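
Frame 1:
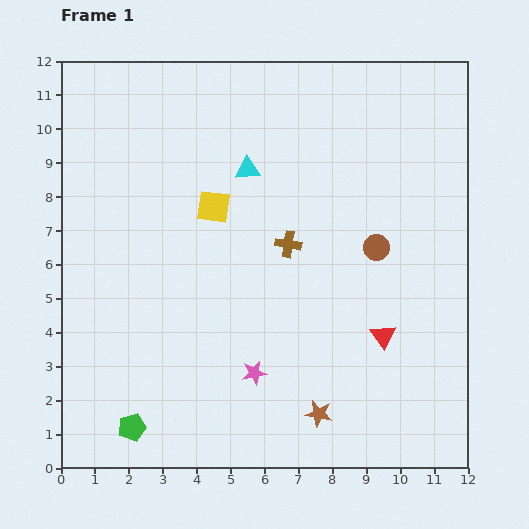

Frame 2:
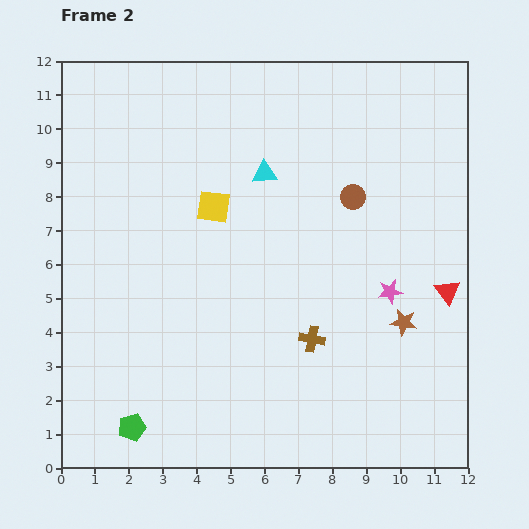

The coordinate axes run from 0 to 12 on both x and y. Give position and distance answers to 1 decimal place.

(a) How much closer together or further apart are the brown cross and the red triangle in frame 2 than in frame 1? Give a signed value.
+0.3

Distance in frame 1: 3.9. Distance in frame 2: 4.2.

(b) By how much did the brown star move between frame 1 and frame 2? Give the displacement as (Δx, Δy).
(2.5, 2.7)

The brown star was at (7.6, 1.6) in frame 1 and (10.1, 4.3) in frame 2.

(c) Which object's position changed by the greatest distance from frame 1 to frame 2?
the pink star

(moved 4.7; next 3.7)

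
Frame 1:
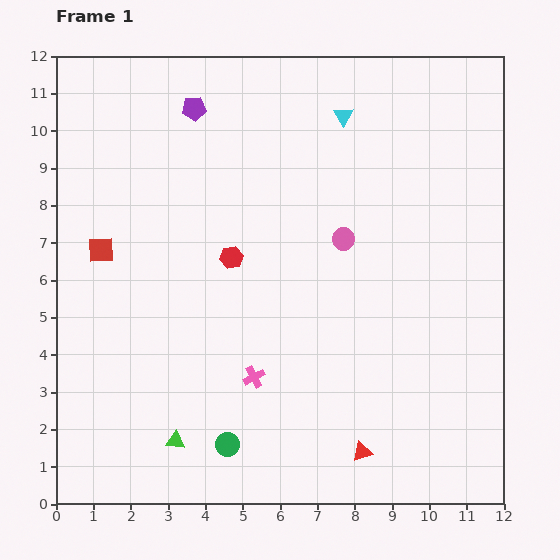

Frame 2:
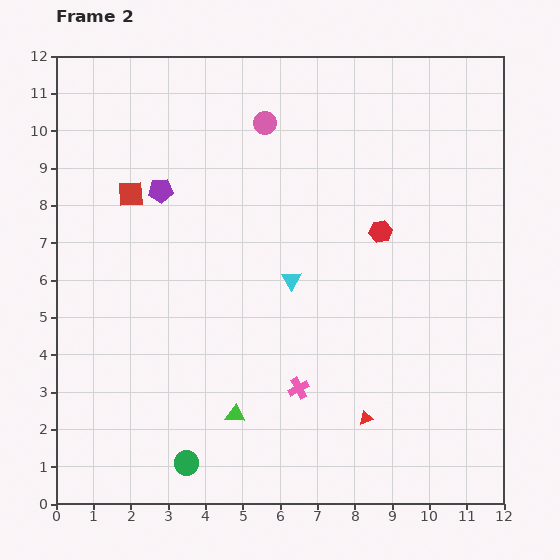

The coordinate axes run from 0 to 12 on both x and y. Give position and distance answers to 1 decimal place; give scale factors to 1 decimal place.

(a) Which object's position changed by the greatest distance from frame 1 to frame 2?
the cyan triangle

(moved 4.6; next 4.1)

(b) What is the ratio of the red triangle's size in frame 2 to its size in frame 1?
0.7×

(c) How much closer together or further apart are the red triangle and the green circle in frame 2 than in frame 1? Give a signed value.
+1.3

Distance in frame 1: 3.6. Distance in frame 2: 4.9.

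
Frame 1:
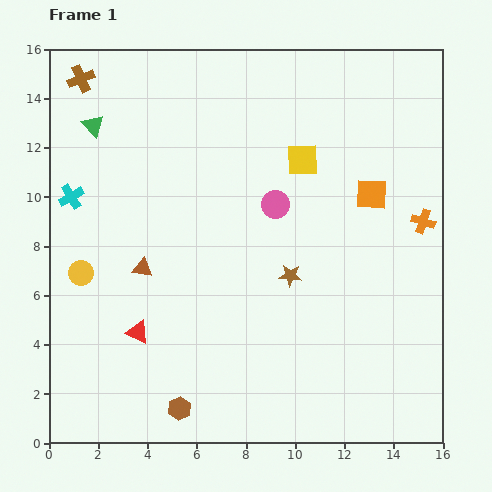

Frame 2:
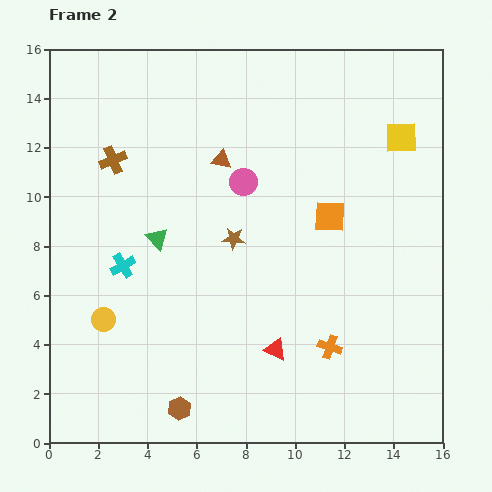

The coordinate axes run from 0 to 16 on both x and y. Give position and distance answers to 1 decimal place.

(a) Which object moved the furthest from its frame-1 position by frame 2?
the orange cross

(moved 6.4; next 5.6)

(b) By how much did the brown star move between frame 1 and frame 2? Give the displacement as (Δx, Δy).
(-2.3, 1.5)

The brown star was at (9.8, 6.8) in frame 1 and (7.5, 8.3) in frame 2.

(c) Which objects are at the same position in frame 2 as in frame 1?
the brown hexagon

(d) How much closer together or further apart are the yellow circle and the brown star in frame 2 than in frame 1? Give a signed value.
-2.3

Distance in frame 1: 8.5. Distance in frame 2: 6.2.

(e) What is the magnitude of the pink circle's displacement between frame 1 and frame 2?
1.6

The pink circle moved from (9.2, 9.7) to (7.9, 10.6), a distance of √(1.3² + 0.9²) ≈ 1.6.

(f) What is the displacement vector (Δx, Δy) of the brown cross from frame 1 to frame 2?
(1.3, -3.3)

The brown cross was at (1.3, 14.8) in frame 1 and (2.6, 11.5) in frame 2.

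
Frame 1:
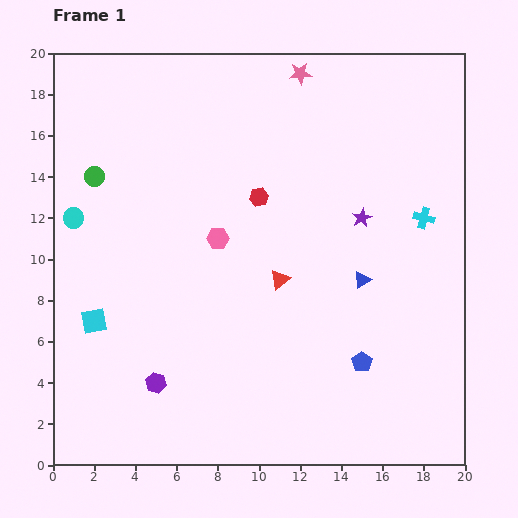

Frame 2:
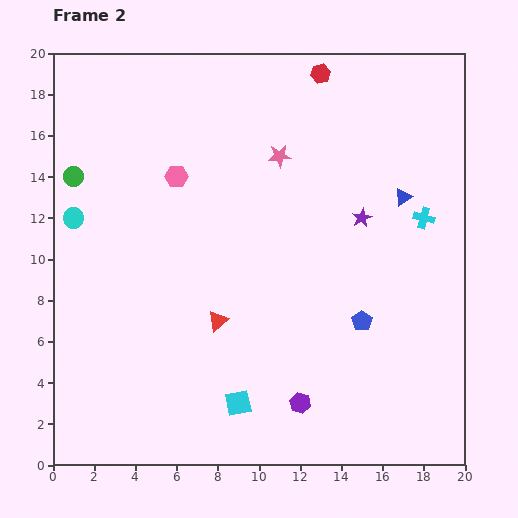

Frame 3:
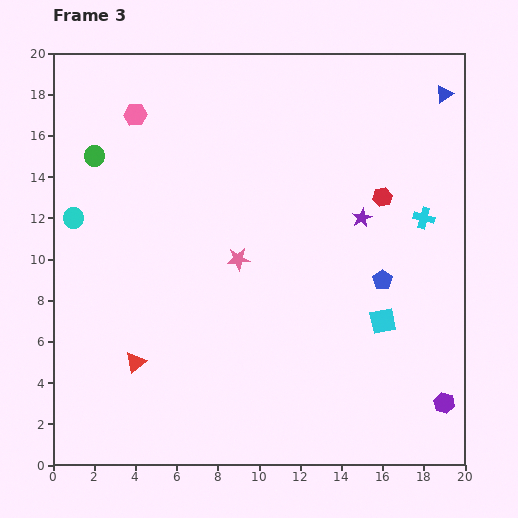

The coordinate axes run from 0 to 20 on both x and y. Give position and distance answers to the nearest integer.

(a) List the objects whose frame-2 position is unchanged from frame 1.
the cyan circle, the cyan cross, the purple star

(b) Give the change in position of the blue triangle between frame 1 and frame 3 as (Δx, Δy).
(4, 9)

The blue triangle was at (15, 9) in frame 1 and (19, 18) in frame 3.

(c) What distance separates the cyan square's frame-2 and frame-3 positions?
8

The cyan square moved from (9, 3) to (16, 7), a distance of √(7² + 4²) ≈ 8.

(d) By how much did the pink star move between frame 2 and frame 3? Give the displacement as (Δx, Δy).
(-2, -5)

The pink star was at (11, 15) in frame 2 and (9, 10) in frame 3.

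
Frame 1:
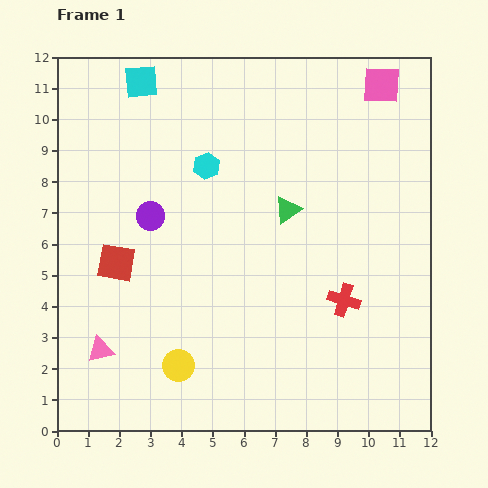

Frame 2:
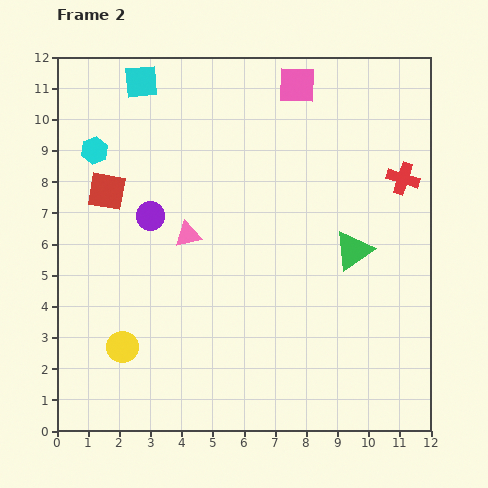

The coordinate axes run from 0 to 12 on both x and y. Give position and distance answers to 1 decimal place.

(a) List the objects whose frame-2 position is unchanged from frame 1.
the purple circle, the cyan square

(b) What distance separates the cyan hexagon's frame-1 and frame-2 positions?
3.6

The cyan hexagon moved from (4.8, 8.5) to (1.2, 9.0), a distance of √(3.6² + 0.5²) ≈ 3.6.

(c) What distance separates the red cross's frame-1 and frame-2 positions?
4.3

The red cross moved from (9.2, 4.2) to (11.1, 8.1), a distance of √(1.9² + 3.9²) ≈ 4.3.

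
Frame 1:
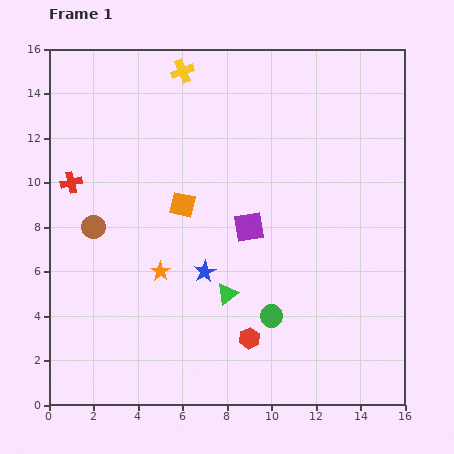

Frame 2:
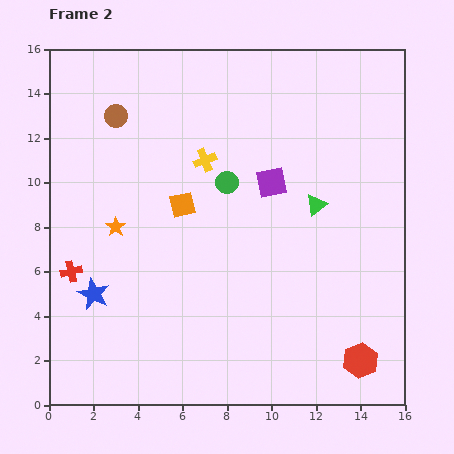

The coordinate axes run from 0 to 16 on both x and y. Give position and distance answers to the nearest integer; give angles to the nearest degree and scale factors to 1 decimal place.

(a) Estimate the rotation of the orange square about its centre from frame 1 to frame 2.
25° counter-clockwise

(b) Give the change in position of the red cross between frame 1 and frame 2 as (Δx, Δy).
(0, -4)

The red cross was at (1, 10) in frame 1 and (1, 6) in frame 2.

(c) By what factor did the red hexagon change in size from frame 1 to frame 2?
1.7×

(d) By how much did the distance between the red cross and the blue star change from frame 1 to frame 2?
-6

Distance in frame 1: 7. Distance in frame 2: 1.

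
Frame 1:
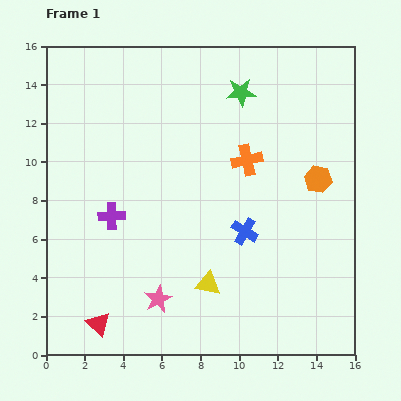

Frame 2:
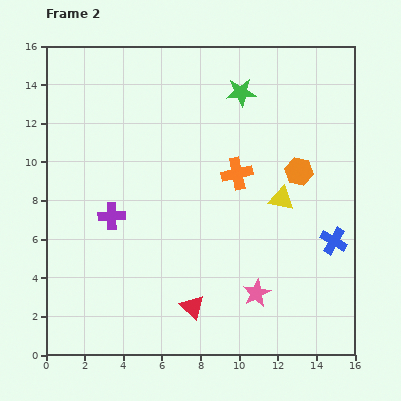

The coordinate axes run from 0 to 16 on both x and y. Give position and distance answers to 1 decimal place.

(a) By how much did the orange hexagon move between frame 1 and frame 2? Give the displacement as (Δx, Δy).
(-1.0, 0.4)

The orange hexagon was at (14.1, 9.1) in frame 1 and (13.1, 9.5) in frame 2.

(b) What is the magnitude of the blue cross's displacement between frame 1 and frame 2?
4.6

The blue cross moved from (10.3, 6.4) to (14.9, 5.9), a distance of √(4.6² + 0.5²) ≈ 4.6.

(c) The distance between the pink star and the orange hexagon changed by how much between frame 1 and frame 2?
-3.7

Distance in frame 1: 10.4. Distance in frame 2: 6.7.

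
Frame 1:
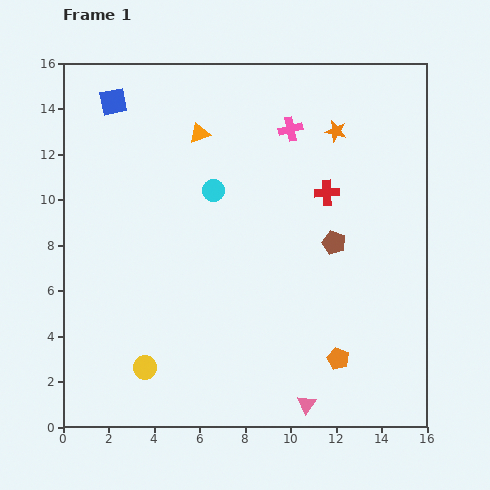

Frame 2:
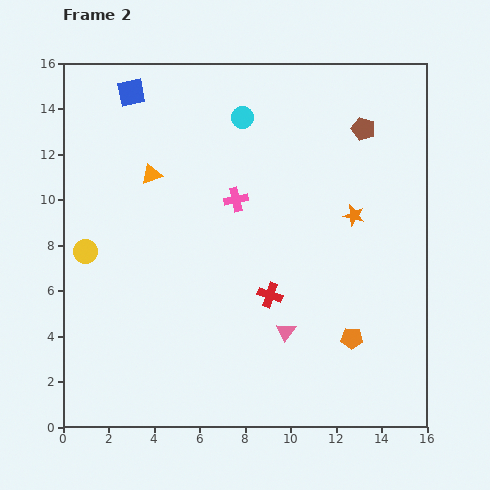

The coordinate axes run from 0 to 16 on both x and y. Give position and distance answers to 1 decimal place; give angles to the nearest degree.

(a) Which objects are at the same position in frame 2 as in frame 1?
none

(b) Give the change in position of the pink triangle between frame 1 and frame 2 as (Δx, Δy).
(-0.9, 3.2)

The pink triangle was at (10.7, 1.0) in frame 1 and (9.8, 4.2) in frame 2.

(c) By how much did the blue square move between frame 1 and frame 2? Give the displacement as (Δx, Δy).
(0.8, 0.4)

The blue square was at (2.2, 14.3) in frame 1 and (3.0, 14.7) in frame 2.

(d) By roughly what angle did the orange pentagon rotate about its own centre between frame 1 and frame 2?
20° counter-clockwise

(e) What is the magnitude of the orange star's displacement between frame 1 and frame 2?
3.8

The orange star moved from (12.0, 13.0) to (12.8, 9.3), a distance of √(0.8² + 3.7²) ≈ 3.8.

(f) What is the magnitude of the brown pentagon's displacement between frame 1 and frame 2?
5.2

The brown pentagon moved from (11.9, 8.1) to (13.2, 13.1), a distance of √(1.3² + 5.0²) ≈ 5.2.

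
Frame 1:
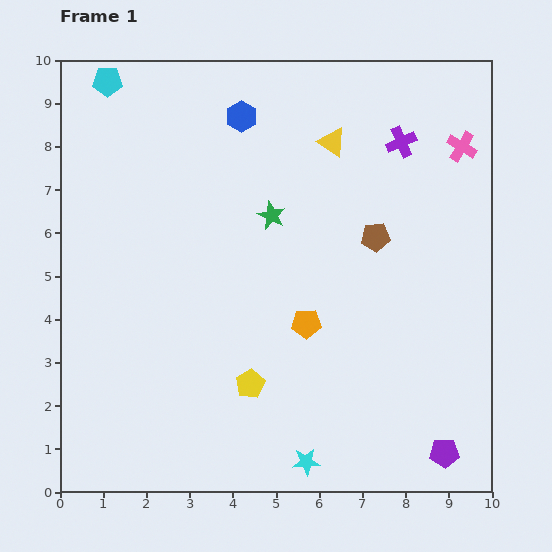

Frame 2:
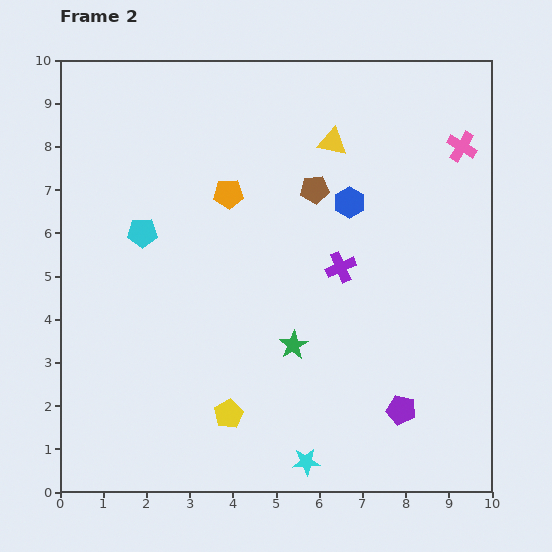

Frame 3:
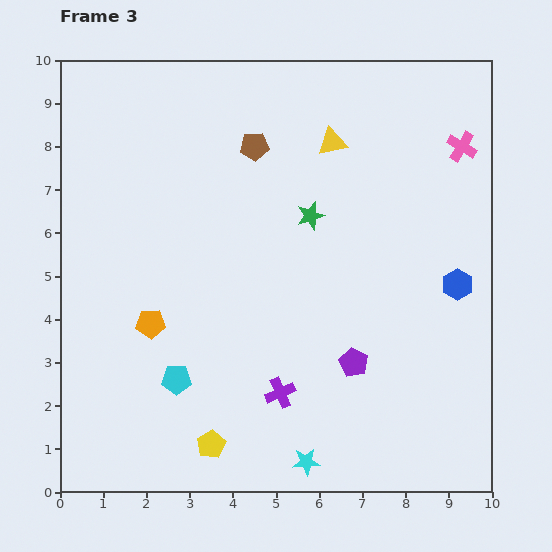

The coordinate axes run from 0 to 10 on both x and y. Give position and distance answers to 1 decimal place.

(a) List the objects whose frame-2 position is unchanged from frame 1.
the cyan star, the yellow triangle, the pink cross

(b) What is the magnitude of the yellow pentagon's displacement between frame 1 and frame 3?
1.7

The yellow pentagon moved from (4.4, 2.5) to (3.5, 1.1), a distance of √(0.9² + 1.4²) ≈ 1.7.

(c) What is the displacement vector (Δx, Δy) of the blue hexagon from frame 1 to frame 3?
(5.0, -3.9)

The blue hexagon was at (4.2, 8.7) in frame 1 and (9.2, 4.8) in frame 3.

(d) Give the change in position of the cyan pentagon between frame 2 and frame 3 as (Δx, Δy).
(0.8, -3.4)

The cyan pentagon was at (1.9, 6.0) in frame 2 and (2.7, 2.6) in frame 3.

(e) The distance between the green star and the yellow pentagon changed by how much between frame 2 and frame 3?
+3.6

Distance in frame 2: 2.2. Distance in frame 3: 5.8.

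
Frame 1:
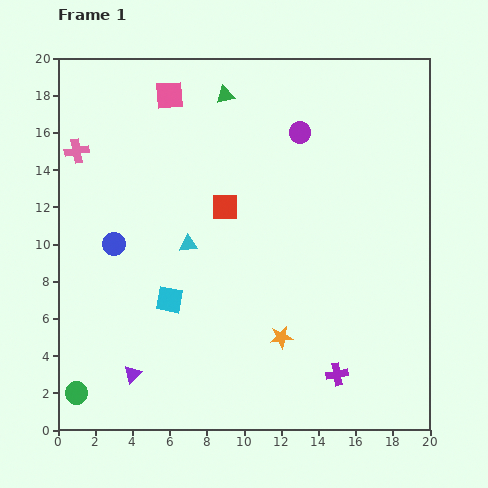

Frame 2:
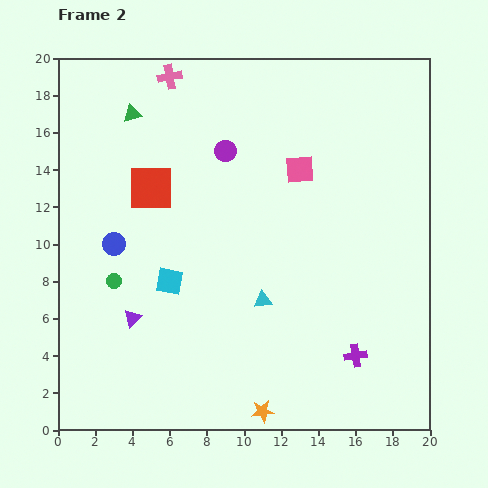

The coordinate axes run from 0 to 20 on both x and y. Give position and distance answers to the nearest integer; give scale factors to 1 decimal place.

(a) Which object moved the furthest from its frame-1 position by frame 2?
the pink square

(moved 8; next 6)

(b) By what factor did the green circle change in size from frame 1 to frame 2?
0.6×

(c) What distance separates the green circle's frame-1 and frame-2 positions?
6

The green circle moved from (1, 2) to (3, 8), a distance of √(2² + 6²) ≈ 6.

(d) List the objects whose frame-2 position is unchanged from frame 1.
the blue circle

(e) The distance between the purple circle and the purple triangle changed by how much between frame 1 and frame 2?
-6

Distance in frame 1: 16. Distance in frame 2: 10.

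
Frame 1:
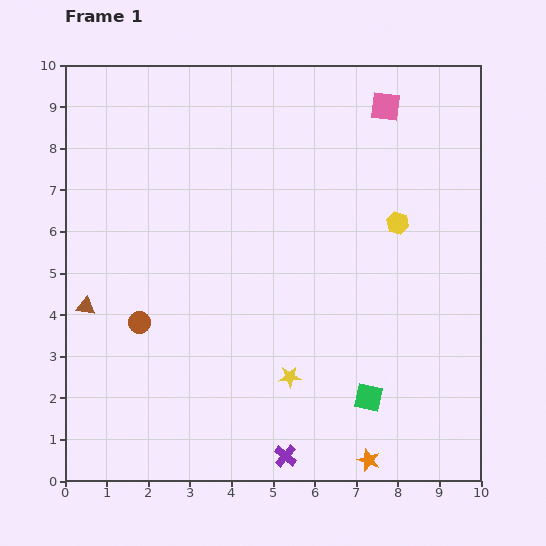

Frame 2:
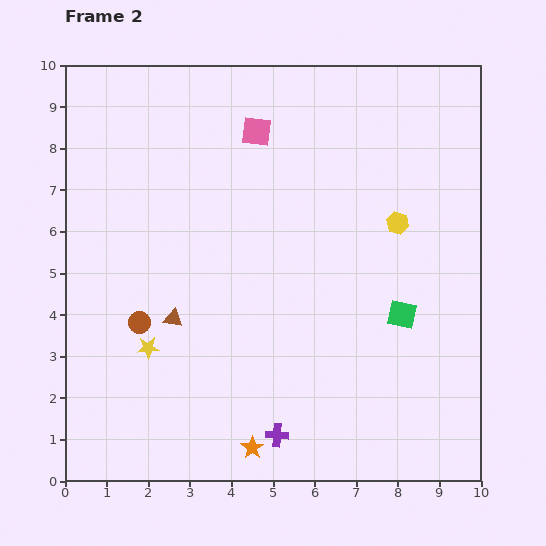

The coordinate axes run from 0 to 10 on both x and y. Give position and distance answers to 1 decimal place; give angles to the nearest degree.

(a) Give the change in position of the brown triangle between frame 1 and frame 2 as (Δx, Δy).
(2.1, -0.3)

The brown triangle was at (0.5, 4.2) in frame 1 and (2.6, 3.9) in frame 2.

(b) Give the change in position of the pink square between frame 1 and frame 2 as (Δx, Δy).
(-3.1, -0.6)

The pink square was at (7.7, 9.0) in frame 1 and (4.6, 8.4) in frame 2.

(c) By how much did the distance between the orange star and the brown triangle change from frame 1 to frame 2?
-4.1

Distance in frame 1: 7.7. Distance in frame 2: 3.6.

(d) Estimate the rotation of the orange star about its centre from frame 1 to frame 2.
18° clockwise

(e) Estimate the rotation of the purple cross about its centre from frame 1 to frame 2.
37° counter-clockwise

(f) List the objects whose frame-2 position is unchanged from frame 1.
the brown circle, the yellow hexagon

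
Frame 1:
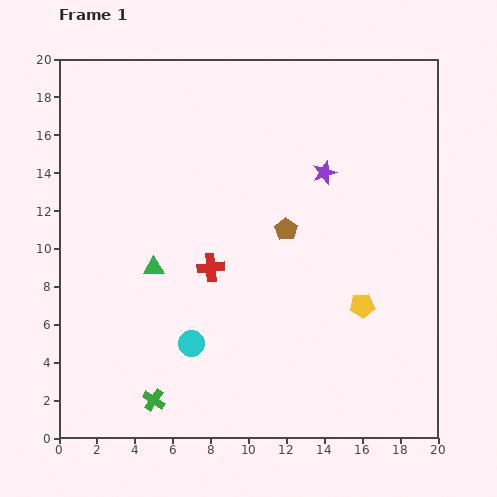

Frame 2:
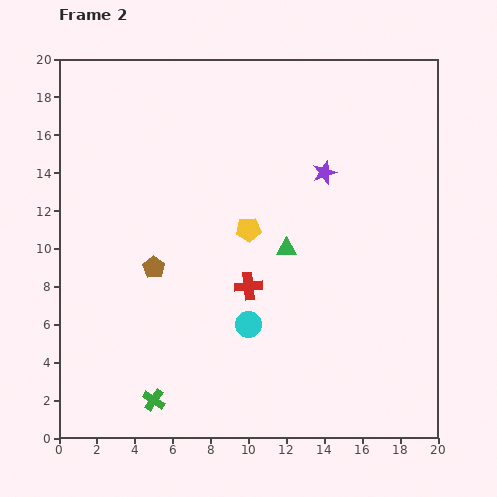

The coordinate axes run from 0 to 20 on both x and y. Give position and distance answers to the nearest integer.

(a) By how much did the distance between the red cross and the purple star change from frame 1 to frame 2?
-1

Distance in frame 1: 8. Distance in frame 2: 7.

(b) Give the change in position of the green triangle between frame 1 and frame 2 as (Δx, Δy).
(7, 1)

The green triangle was at (5, 9) in frame 1 and (12, 10) in frame 2.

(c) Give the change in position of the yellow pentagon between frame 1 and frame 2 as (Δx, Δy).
(-6, 4)

The yellow pentagon was at (16, 7) in frame 1 and (10, 11) in frame 2.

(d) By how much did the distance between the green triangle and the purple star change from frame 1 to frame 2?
-6

Distance in frame 1: 10. Distance in frame 2: 4.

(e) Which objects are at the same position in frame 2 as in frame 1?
the purple star, the green cross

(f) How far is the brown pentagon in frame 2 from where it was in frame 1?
7

The brown pentagon moved from (12, 11) to (5, 9), a distance of √(7² + 2²) ≈ 7.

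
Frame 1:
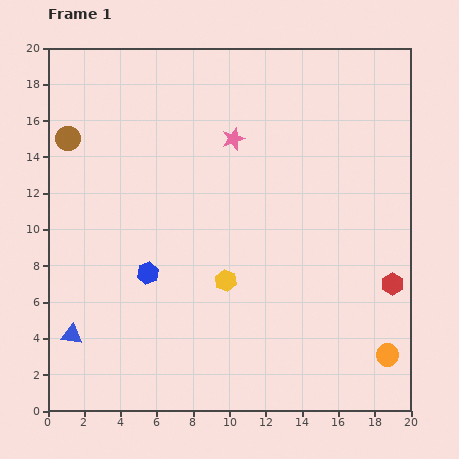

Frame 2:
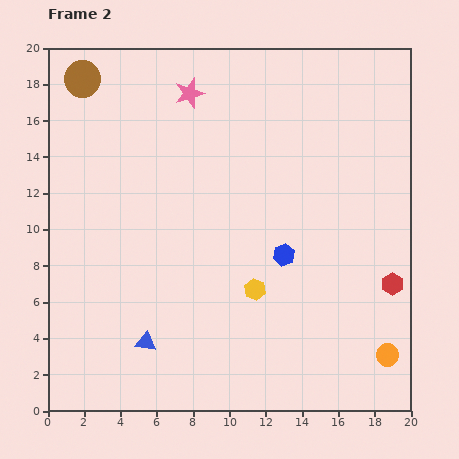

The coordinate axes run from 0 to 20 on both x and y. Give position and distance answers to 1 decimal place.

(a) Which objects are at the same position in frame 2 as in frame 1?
the orange circle, the red hexagon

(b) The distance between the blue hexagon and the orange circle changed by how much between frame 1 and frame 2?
-6.0

Distance in frame 1: 13.9. Distance in frame 2: 7.9.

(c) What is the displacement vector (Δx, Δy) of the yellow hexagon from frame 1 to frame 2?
(1.6, -0.5)

The yellow hexagon was at (9.8, 7.2) in frame 1 and (11.4, 6.7) in frame 2.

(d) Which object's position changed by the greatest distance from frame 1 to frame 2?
the blue hexagon

(moved 7.6; next 4.1)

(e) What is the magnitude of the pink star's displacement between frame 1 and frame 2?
3.5

The pink star moved from (10.2, 15.0) to (7.8, 17.5), a distance of √(2.4² + 2.5²) ≈ 3.5.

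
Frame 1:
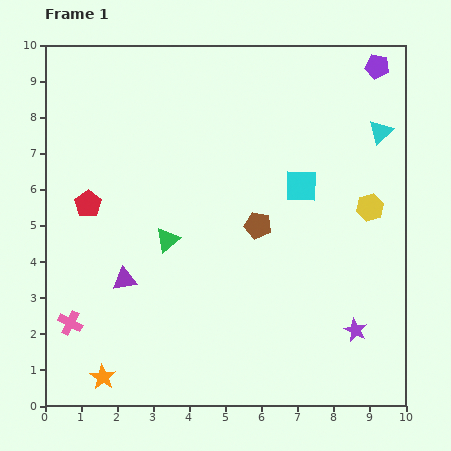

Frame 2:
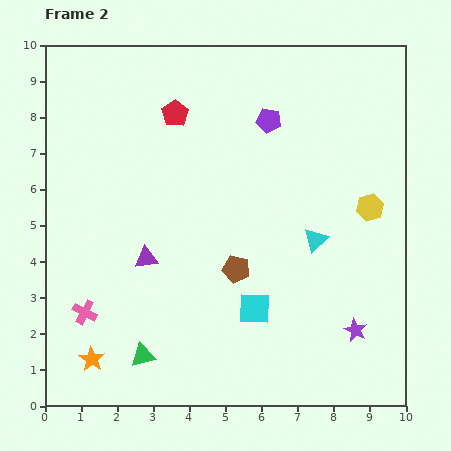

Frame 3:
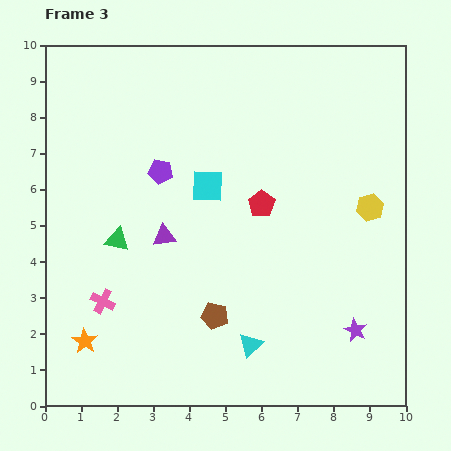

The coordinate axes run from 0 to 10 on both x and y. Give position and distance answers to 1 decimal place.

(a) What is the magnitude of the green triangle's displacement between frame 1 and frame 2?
3.3

The green triangle moved from (3.4, 4.6) to (2.7, 1.4), a distance of √(0.7² + 3.2²) ≈ 3.3.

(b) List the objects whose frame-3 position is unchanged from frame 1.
the purple star, the yellow hexagon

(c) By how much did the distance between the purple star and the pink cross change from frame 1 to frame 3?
-0.9

Distance in frame 1: 7.9. Distance in frame 3: 7.0.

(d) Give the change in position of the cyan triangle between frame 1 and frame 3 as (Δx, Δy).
(-3.6, -5.9)

The cyan triangle was at (9.3, 7.6) in frame 1 and (5.7, 1.7) in frame 3.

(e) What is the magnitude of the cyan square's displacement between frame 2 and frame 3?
3.6

The cyan square moved from (5.8, 2.7) to (4.5, 6.1), a distance of √(1.3² + 3.4²) ≈ 3.6.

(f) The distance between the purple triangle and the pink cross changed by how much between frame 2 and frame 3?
+0.2

Distance in frame 2: 2.3. Distance in frame 3: 2.5.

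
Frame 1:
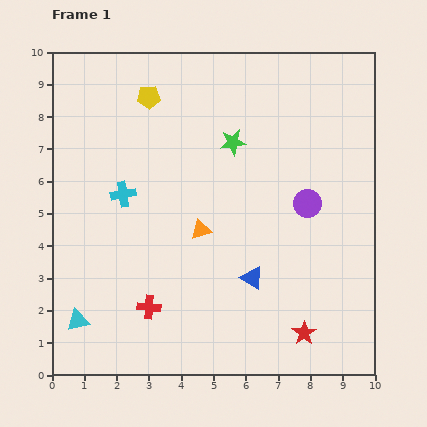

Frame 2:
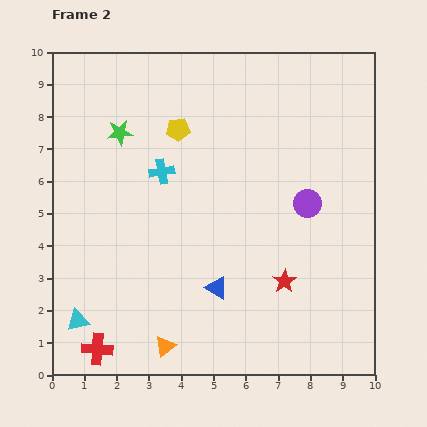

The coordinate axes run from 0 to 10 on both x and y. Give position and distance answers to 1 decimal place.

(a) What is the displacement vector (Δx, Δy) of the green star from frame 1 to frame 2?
(-3.5, 0.3)

The green star was at (5.6, 7.2) in frame 1 and (2.1, 7.5) in frame 2.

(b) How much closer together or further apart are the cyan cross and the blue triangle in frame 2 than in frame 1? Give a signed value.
-0.8

Distance in frame 1: 4.8. Distance in frame 2: 4.0.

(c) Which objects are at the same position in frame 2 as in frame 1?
the purple circle, the cyan triangle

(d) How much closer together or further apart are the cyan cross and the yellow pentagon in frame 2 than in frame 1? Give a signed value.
-1.7

Distance in frame 1: 3.1. Distance in frame 2: 1.4.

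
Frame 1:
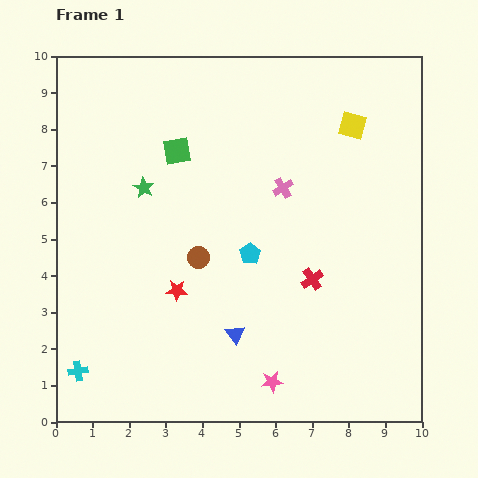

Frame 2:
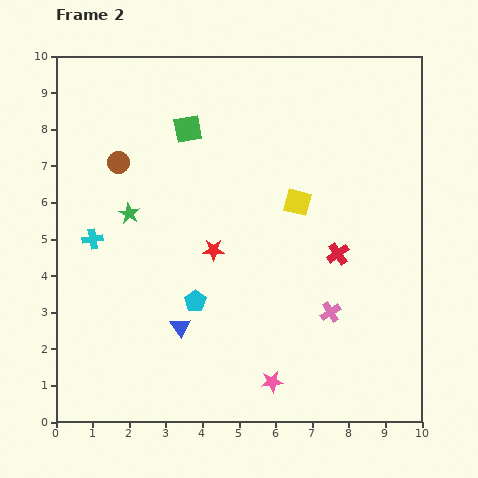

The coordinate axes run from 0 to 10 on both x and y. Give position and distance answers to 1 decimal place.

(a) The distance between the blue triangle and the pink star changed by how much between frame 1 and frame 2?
+1.3

Distance in frame 1: 1.6. Distance in frame 2: 2.9.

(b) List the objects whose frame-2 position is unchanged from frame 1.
the pink star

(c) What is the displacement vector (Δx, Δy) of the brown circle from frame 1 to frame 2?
(-2.2, 2.6)

The brown circle was at (3.9, 4.5) in frame 1 and (1.7, 7.1) in frame 2.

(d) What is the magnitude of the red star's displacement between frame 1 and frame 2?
1.5

The red star moved from (3.3, 3.6) to (4.3, 4.7), a distance of √(1.0² + 1.1²) ≈ 1.5.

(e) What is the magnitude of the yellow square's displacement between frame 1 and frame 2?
2.6

The yellow square moved from (8.1, 8.1) to (6.6, 6.0), a distance of √(1.5² + 2.1²) ≈ 2.6.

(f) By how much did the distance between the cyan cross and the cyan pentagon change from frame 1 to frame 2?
-2.4

Distance in frame 1: 5.7. Distance in frame 2: 3.3.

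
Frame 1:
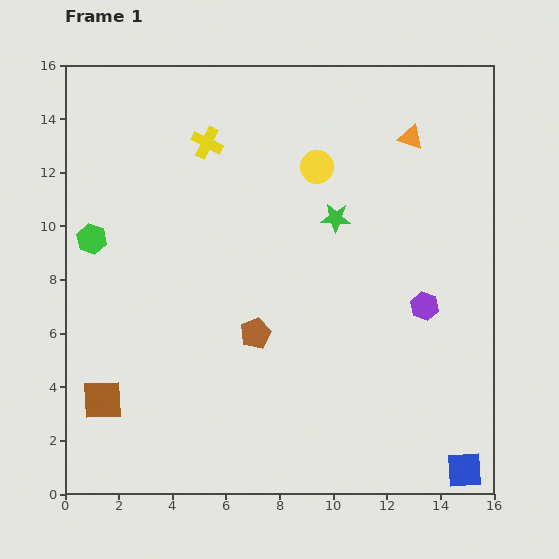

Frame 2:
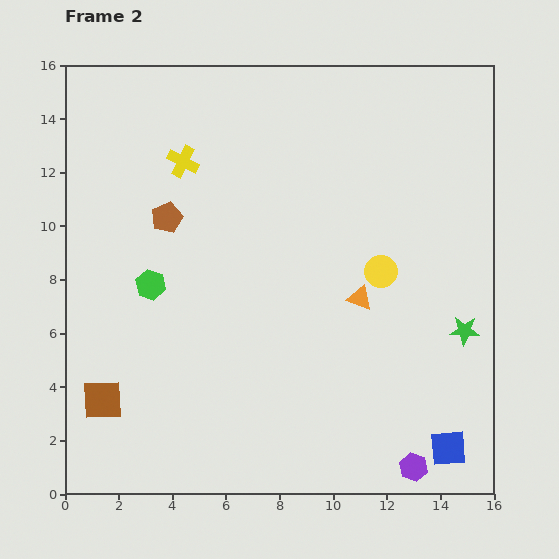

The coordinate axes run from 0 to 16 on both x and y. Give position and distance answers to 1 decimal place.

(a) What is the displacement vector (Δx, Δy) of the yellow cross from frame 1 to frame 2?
(-0.9, -0.7)

The yellow cross was at (5.3, 13.1) in frame 1 and (4.4, 12.4) in frame 2.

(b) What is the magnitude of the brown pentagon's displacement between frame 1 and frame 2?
5.4

The brown pentagon moved from (7.1, 6.0) to (3.8, 10.3), a distance of √(3.3² + 4.3²) ≈ 5.4.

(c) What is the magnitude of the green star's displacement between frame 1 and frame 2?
6.4

The green star moved from (10.1, 10.3) to (14.9, 6.1), a distance of √(4.8² + 4.2²) ≈ 6.4.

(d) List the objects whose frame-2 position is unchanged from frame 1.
the brown square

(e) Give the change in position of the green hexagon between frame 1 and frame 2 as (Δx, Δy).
(2.2, -1.7)

The green hexagon was at (1.0, 9.5) in frame 1 and (3.2, 7.8) in frame 2.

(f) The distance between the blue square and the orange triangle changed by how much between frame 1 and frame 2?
-6.1

Distance in frame 1: 12.6. Distance in frame 2: 6.5.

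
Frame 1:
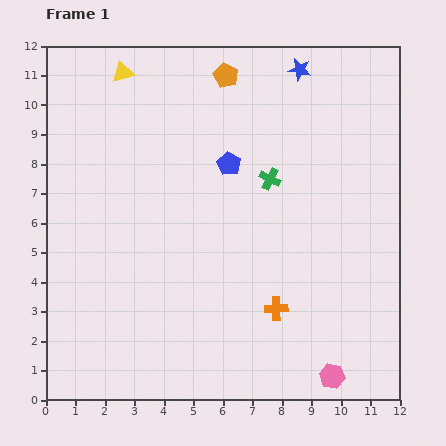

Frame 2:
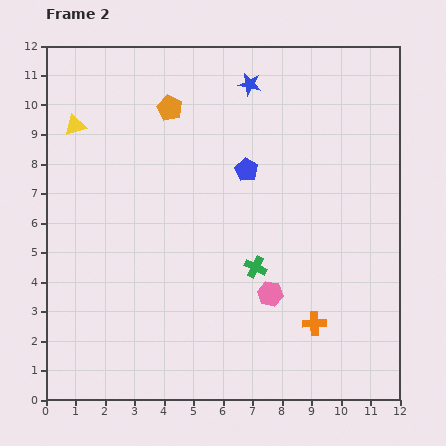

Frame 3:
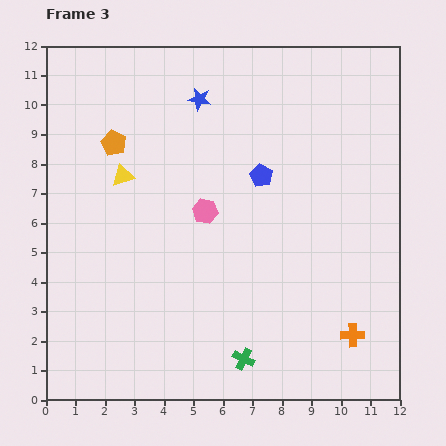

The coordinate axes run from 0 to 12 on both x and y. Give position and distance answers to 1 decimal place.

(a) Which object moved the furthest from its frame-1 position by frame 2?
the pink hexagon

(moved 3.5; next 3.0)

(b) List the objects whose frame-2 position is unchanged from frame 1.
none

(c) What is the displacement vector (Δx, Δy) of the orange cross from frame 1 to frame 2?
(1.3, -0.5)

The orange cross was at (7.8, 3.1) in frame 1 and (9.1, 2.6) in frame 2.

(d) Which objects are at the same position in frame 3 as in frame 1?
none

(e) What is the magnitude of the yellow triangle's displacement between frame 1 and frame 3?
3.5

The yellow triangle moved from (2.6, 11.1) to (2.6, 7.6), a distance of √(0.0² + 3.5²) ≈ 3.5.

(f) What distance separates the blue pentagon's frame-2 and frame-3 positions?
0.5

The blue pentagon moved from (6.8, 7.8) to (7.3, 7.6), a distance of √(0.5² + 0.2²) ≈ 0.5.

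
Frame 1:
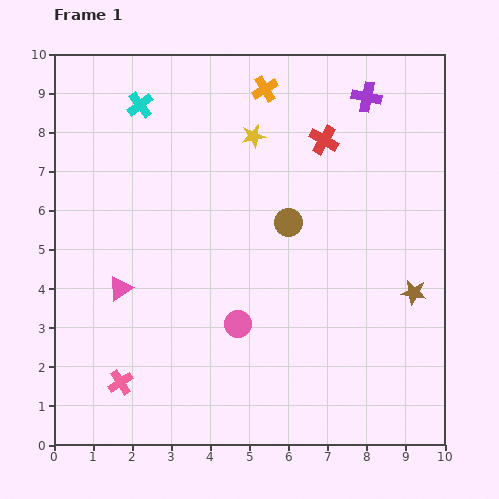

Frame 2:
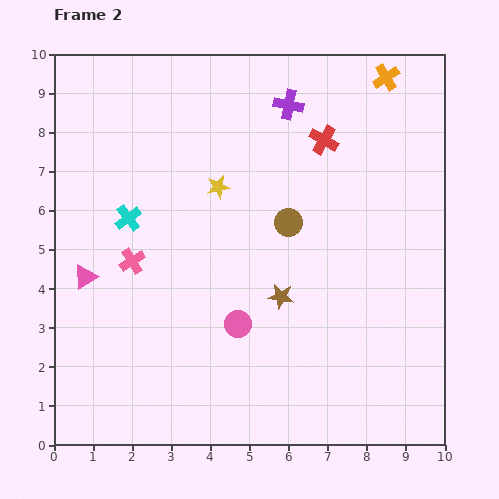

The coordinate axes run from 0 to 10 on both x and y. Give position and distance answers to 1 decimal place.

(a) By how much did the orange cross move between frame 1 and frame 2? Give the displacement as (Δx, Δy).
(3.1, 0.3)

The orange cross was at (5.4, 9.1) in frame 1 and (8.5, 9.4) in frame 2.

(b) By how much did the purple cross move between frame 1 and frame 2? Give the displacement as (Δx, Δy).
(-2.0, -0.2)

The purple cross was at (8.0, 8.9) in frame 1 and (6.0, 8.7) in frame 2.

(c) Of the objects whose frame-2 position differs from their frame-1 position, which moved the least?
the pink triangle

(moved 0.9)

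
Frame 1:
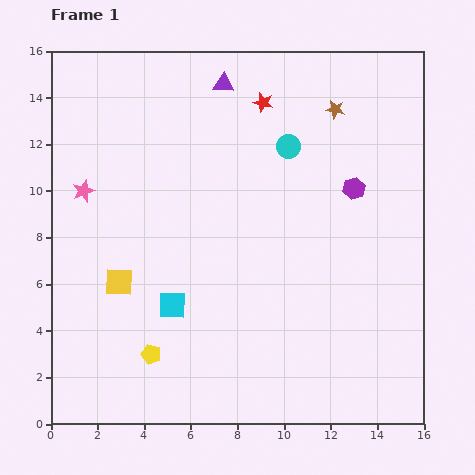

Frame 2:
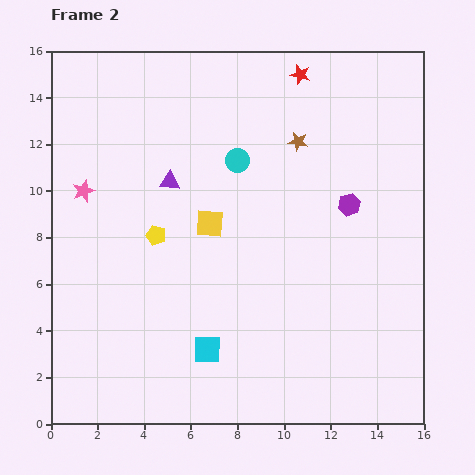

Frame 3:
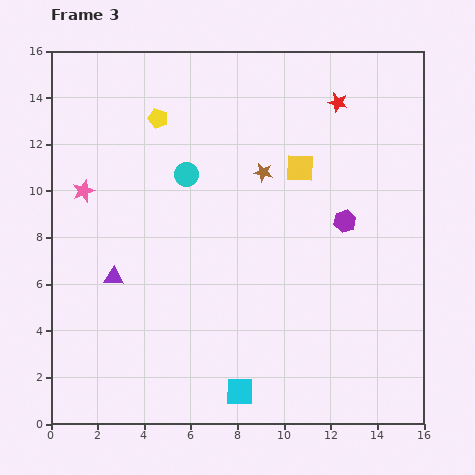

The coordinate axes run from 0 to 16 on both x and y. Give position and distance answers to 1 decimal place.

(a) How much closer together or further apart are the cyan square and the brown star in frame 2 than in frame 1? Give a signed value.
-1.2

Distance in frame 1: 10.9. Distance in frame 2: 9.7.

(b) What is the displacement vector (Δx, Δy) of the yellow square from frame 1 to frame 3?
(7.8, 4.9)

The yellow square was at (2.9, 6.1) in frame 1 and (10.7, 11.0) in frame 3.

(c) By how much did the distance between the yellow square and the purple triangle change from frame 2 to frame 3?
+6.8

Distance in frame 2: 2.5. Distance in frame 3: 9.3.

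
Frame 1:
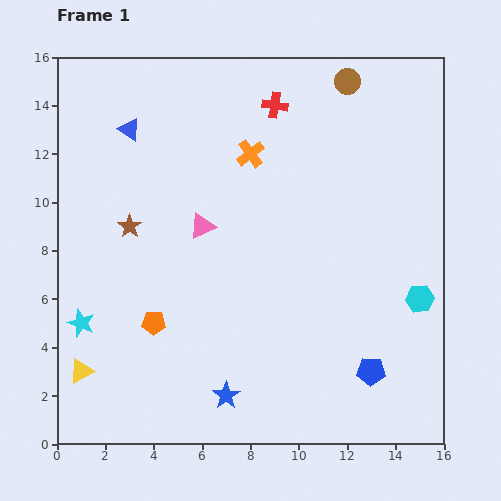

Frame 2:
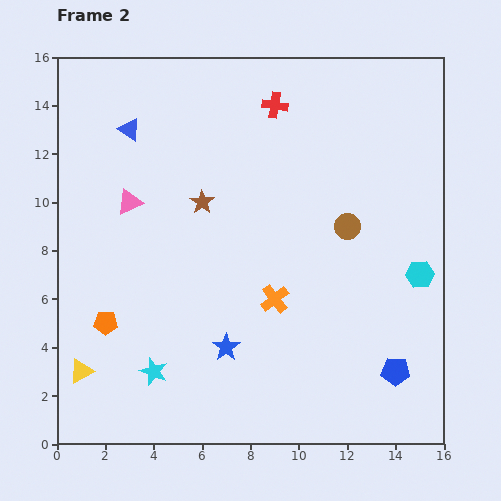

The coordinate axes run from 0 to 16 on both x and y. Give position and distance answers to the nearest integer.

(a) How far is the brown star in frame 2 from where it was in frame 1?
3

The brown star moved from (3, 9) to (6, 10), a distance of √(3² + 1²) ≈ 3.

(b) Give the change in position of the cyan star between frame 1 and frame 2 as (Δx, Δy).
(3, -2)

The cyan star was at (1, 5) in frame 1 and (4, 3) in frame 2.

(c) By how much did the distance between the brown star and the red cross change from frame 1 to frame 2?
-3

Distance in frame 1: 8. Distance in frame 2: 5.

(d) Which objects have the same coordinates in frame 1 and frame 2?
the blue triangle, the red cross, the yellow triangle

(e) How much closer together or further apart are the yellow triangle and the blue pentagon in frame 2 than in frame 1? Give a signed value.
+1

Distance in frame 1: 12. Distance in frame 2: 13.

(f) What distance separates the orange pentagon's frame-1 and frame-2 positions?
2

The orange pentagon moved from (4, 5) to (2, 5), a distance of √(2² + 0²) ≈ 2.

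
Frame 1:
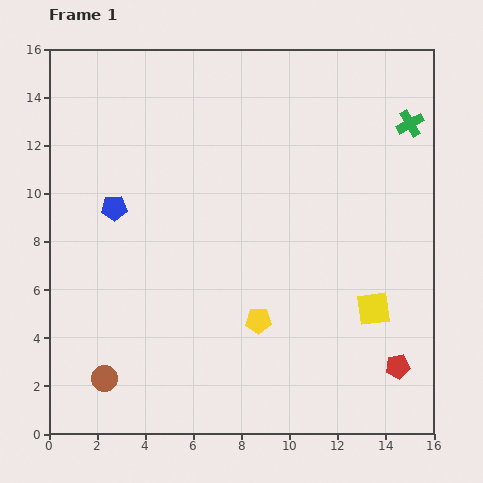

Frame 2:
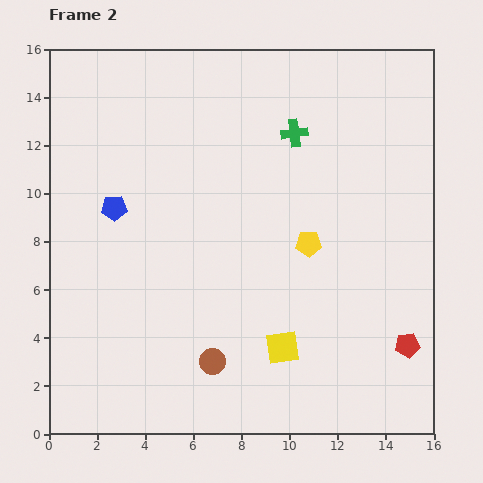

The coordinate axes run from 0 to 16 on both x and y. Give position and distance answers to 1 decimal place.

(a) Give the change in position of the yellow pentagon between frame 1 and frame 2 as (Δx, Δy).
(2.1, 3.2)

The yellow pentagon was at (8.7, 4.7) in frame 1 and (10.8, 7.9) in frame 2.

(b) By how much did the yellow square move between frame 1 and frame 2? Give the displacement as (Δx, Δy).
(-3.8, -1.6)

The yellow square was at (13.5, 5.2) in frame 1 and (9.7, 3.6) in frame 2.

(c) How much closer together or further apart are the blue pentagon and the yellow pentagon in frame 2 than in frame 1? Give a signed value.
+0.6

Distance in frame 1: 7.6. Distance in frame 2: 8.2.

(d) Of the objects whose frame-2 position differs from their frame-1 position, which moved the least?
the red pentagon

(moved 1.0)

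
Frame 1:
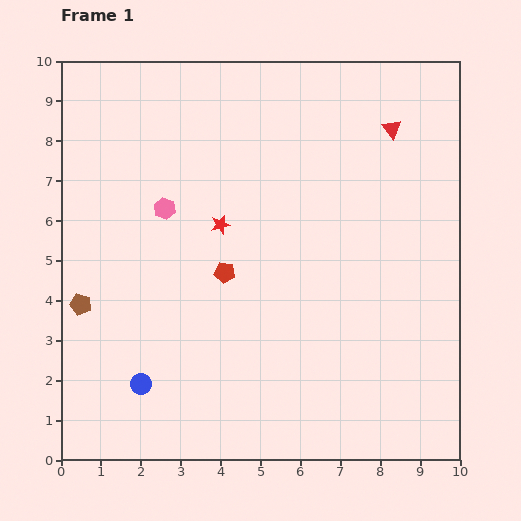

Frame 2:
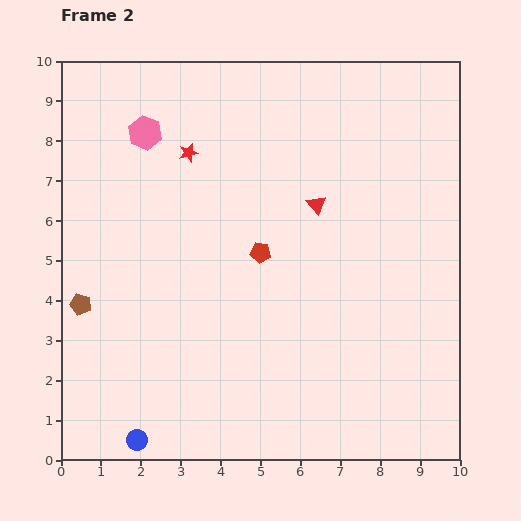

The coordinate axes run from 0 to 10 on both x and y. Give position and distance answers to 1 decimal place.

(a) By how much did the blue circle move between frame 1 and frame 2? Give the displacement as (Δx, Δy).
(-0.1, -1.4)

The blue circle was at (2.0, 1.9) in frame 1 and (1.9, 0.5) in frame 2.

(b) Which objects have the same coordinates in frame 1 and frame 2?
the brown pentagon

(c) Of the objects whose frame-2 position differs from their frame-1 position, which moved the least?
the red pentagon

(moved 1.0)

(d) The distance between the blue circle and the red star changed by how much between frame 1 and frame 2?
+2.8

Distance in frame 1: 4.5. Distance in frame 2: 7.3.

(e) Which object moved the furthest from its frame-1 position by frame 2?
the red triangle

(moved 2.7; next 2.0)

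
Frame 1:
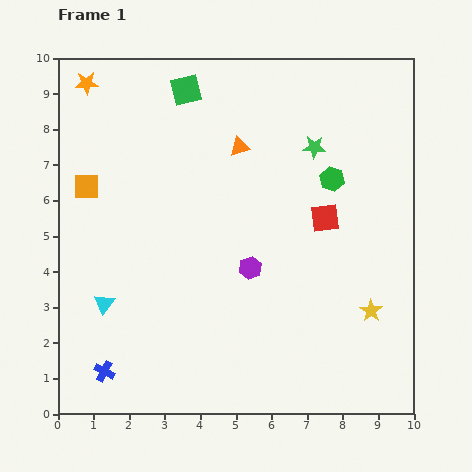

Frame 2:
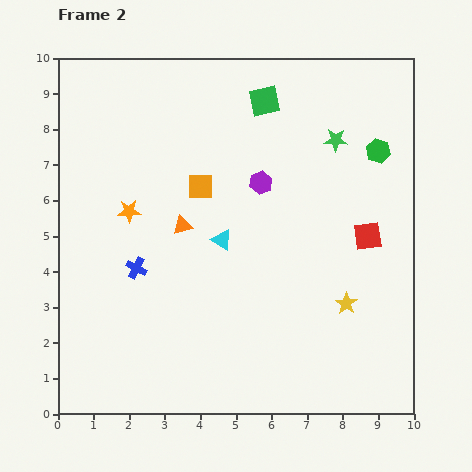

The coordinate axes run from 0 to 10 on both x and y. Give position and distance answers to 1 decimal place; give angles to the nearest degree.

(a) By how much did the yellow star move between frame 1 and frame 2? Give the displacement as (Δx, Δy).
(-0.7, 0.2)

The yellow star was at (8.8, 2.9) in frame 1 and (8.1, 3.1) in frame 2.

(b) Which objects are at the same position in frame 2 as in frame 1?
none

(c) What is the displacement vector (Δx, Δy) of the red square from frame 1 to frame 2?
(1.2, -0.5)

The red square was at (7.5, 5.5) in frame 1 and (8.7, 5.0) in frame 2.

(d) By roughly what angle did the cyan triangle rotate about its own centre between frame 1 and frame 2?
35° counter-clockwise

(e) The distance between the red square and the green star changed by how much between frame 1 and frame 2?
+0.8

Distance in frame 1: 2.0. Distance in frame 2: 2.8.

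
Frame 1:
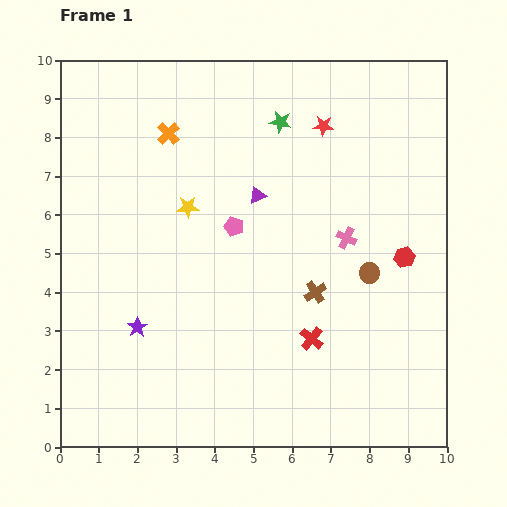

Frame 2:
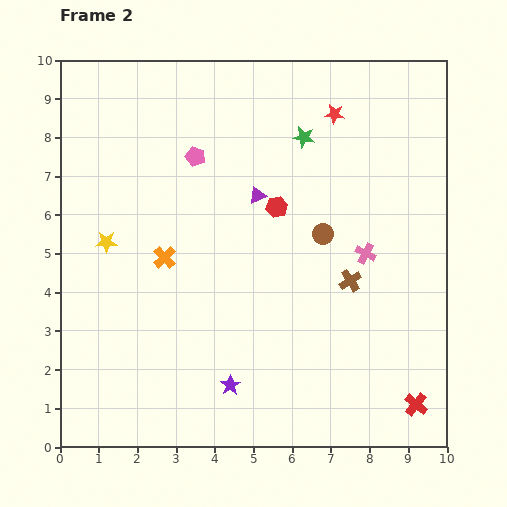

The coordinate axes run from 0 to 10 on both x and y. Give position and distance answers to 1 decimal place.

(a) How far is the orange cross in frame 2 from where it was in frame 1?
3.2

The orange cross moved from (2.8, 8.1) to (2.7, 4.9), a distance of √(0.1² + 3.2²) ≈ 3.2.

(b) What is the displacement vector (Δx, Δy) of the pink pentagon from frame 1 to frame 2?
(-1.0, 1.8)

The pink pentagon was at (4.5, 5.7) in frame 1 and (3.5, 7.5) in frame 2.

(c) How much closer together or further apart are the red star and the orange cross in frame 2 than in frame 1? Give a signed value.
+1.7

Distance in frame 1: 4.0. Distance in frame 2: 5.7.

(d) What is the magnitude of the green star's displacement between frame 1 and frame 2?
0.7

The green star moved from (5.7, 8.4) to (6.3, 8.0), a distance of √(0.6² + 0.4²) ≈ 0.7.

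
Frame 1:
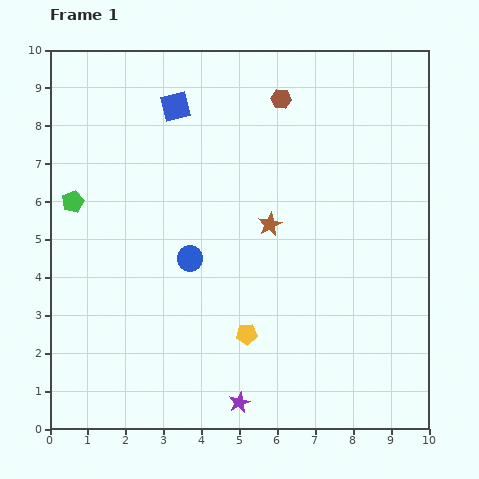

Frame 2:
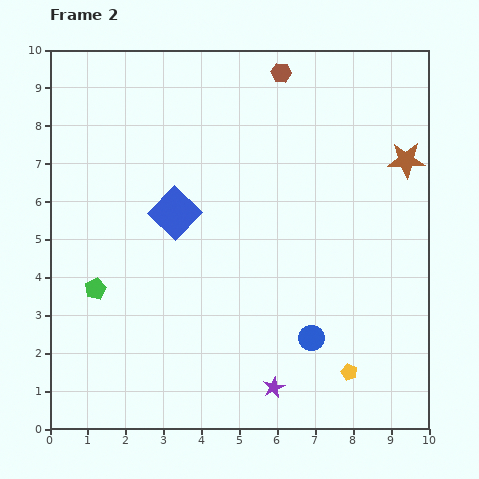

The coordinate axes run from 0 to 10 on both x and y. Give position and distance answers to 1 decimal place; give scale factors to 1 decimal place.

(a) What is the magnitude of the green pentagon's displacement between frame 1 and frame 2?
2.4

The green pentagon moved from (0.6, 6.0) to (1.2, 3.7), a distance of √(0.6² + 2.3²) ≈ 2.4.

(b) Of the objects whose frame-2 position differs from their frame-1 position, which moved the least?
the brown hexagon

(moved 0.7)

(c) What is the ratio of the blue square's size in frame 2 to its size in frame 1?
1.6×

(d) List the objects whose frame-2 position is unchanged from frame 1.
none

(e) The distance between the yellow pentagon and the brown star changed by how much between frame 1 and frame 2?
+2.8

Distance in frame 1: 3.0. Distance in frame 2: 5.8.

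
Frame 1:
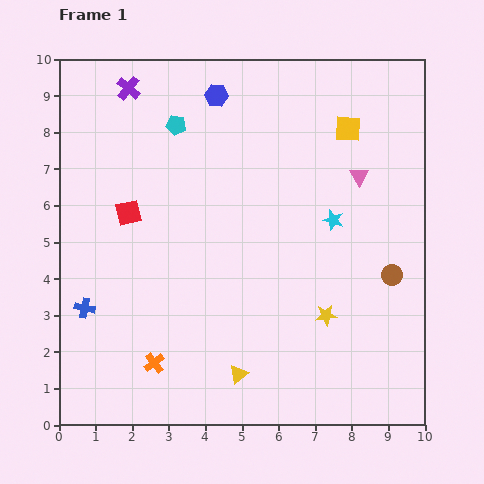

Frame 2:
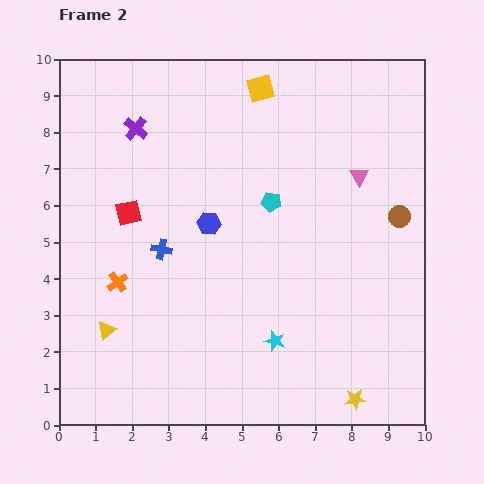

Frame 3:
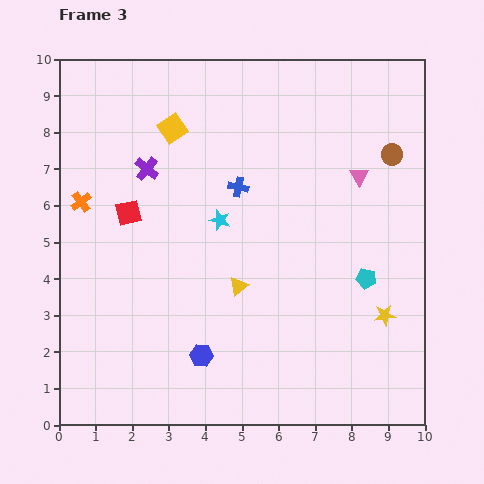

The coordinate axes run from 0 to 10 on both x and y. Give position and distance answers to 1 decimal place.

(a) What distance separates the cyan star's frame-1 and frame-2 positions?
3.7

The cyan star moved from (7.5, 5.6) to (5.9, 2.3), a distance of √(1.6² + 3.3²) ≈ 3.7.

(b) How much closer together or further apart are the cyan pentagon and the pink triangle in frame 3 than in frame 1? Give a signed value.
-2.4

Distance in frame 1: 5.2. Distance in frame 3: 2.8.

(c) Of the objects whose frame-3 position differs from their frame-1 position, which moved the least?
the yellow star

(moved 1.6)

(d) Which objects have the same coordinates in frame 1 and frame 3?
the pink triangle, the red square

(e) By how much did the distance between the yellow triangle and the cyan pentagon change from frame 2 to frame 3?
-2.2

Distance in frame 2: 5.7. Distance in frame 3: 3.5.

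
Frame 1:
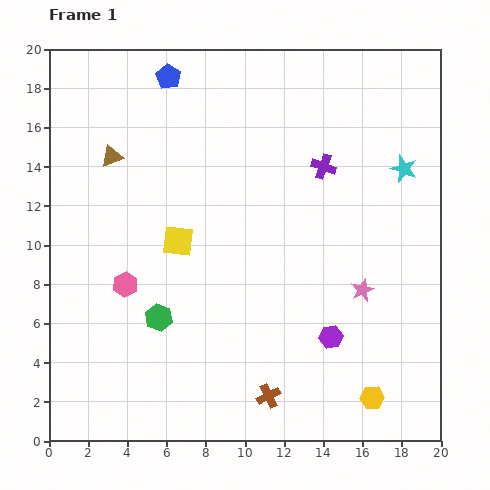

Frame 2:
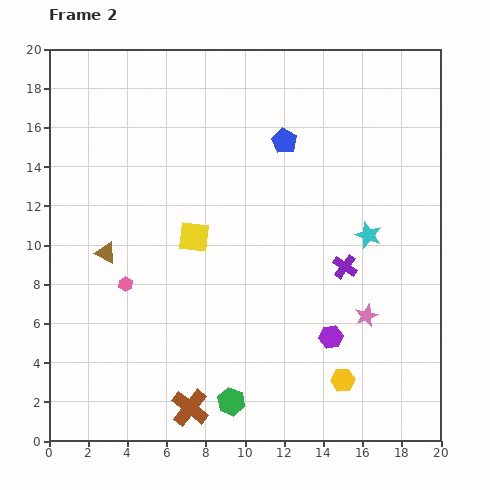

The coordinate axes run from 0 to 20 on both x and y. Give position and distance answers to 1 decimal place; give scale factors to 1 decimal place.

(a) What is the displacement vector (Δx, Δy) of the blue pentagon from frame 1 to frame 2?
(5.9, -3.3)

The blue pentagon was at (6.1, 18.6) in frame 1 and (12.0, 15.3) in frame 2.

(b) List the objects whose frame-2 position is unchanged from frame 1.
the purple hexagon, the pink hexagon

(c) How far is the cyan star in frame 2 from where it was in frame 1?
3.8

The cyan star moved from (18.1, 13.9) to (16.3, 10.5), a distance of √(1.8² + 3.4²) ≈ 3.8.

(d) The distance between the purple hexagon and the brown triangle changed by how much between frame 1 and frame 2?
-2.2

Distance in frame 1: 14.5. Distance in frame 2: 12.3.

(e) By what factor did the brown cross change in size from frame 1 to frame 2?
1.6×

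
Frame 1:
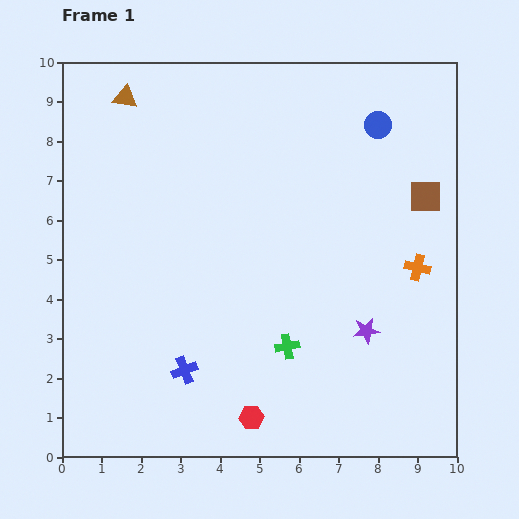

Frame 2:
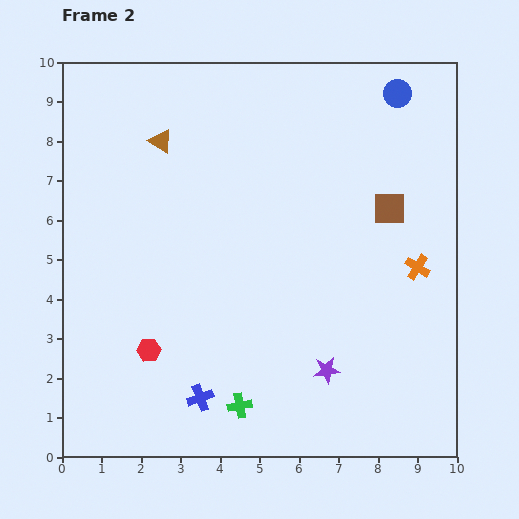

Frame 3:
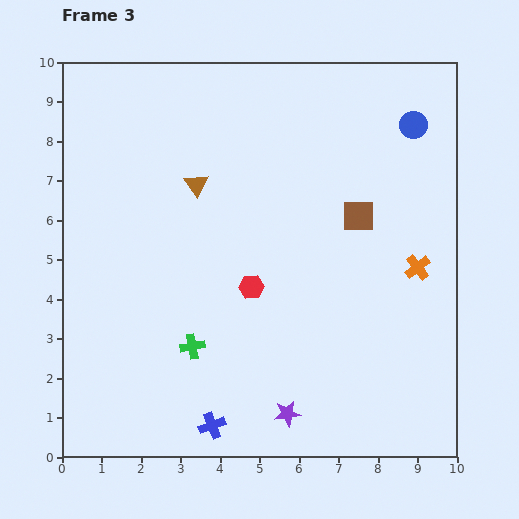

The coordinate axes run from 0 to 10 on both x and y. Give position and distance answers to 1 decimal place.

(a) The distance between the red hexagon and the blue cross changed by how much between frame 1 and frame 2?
-0.3

Distance in frame 1: 2.1. Distance in frame 2: 1.8.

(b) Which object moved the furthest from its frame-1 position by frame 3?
the red hexagon

(moved 3.3; next 2.9)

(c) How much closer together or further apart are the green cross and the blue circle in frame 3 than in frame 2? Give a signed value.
-1.0

Distance in frame 2: 8.9. Distance in frame 3: 7.9.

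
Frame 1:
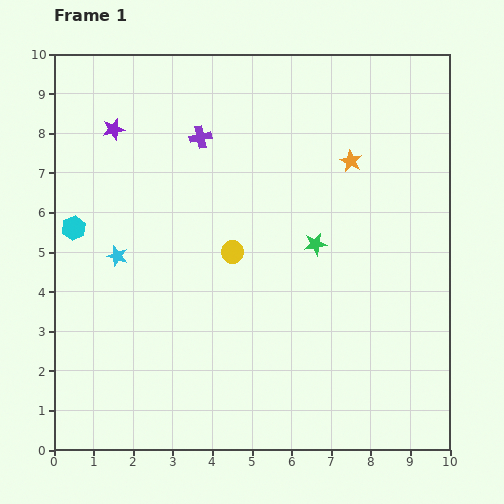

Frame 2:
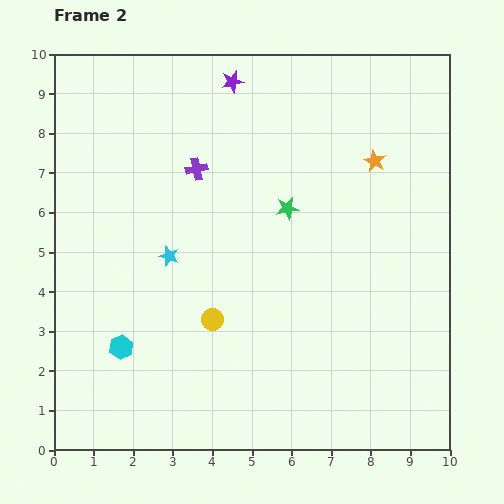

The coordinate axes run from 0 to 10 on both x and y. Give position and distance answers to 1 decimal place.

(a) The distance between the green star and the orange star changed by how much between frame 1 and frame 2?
+0.2

Distance in frame 1: 2.3. Distance in frame 2: 2.5.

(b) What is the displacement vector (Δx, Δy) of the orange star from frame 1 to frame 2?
(0.6, 0.0)

The orange star was at (7.5, 7.3) in frame 1 and (8.1, 7.3) in frame 2.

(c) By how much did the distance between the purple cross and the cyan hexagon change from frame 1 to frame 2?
+1.0

Distance in frame 1: 3.9. Distance in frame 2: 4.9.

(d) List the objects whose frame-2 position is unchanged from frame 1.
none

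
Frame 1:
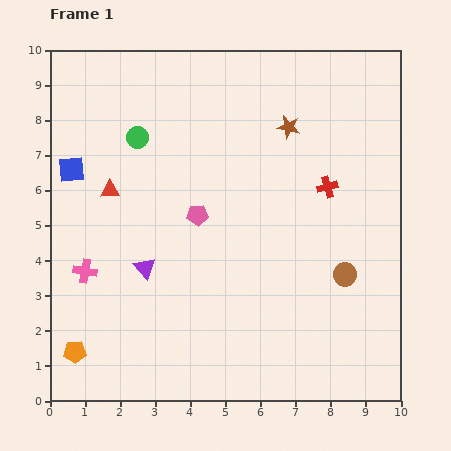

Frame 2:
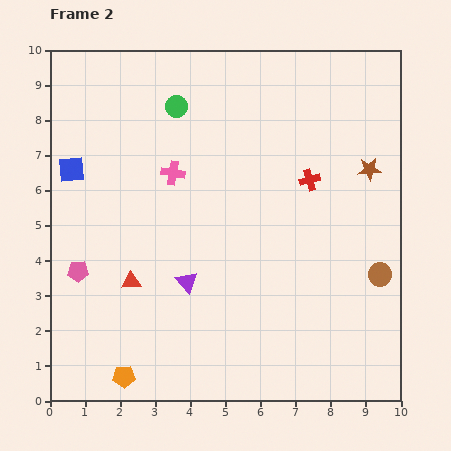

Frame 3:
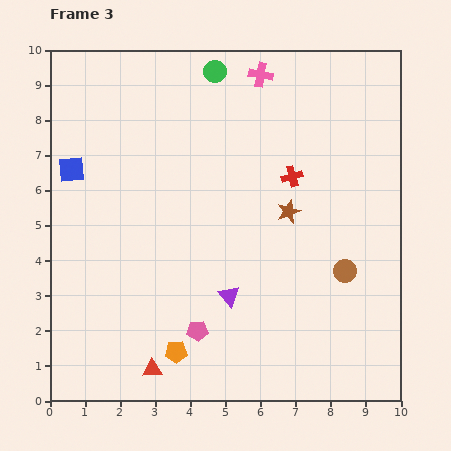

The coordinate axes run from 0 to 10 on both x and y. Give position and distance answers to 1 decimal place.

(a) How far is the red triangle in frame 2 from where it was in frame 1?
2.7

The red triangle moved from (1.7, 6.0) to (2.3, 3.4), a distance of √(0.6² + 2.6²) ≈ 2.7.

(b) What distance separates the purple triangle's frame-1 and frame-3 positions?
2.5

The purple triangle moved from (2.7, 3.8) to (5.1, 3.0), a distance of √(2.4² + 0.8²) ≈ 2.5.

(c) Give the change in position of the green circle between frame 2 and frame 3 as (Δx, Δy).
(1.1, 1.0)

The green circle was at (3.6, 8.4) in frame 2 and (4.7, 9.4) in frame 3.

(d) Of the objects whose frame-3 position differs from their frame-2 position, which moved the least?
the red cross

(moved 0.5)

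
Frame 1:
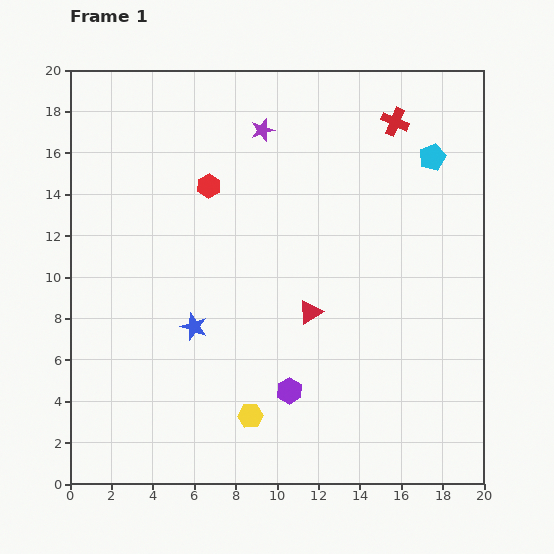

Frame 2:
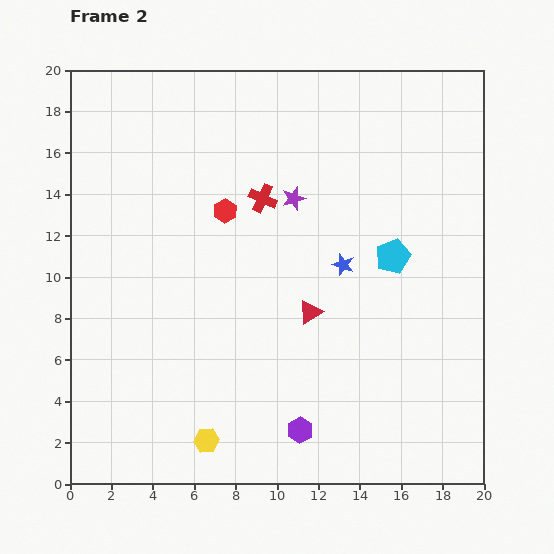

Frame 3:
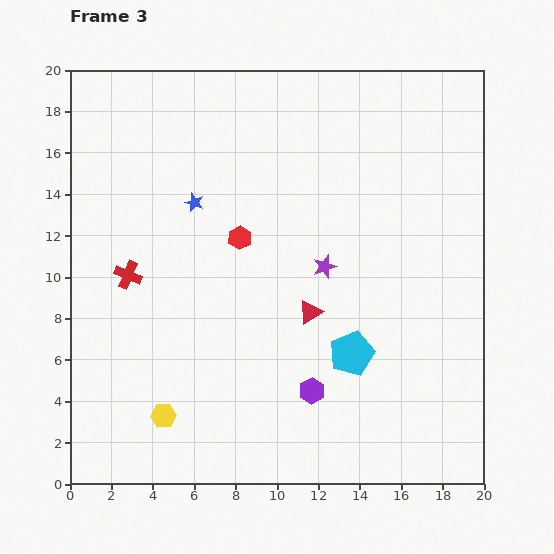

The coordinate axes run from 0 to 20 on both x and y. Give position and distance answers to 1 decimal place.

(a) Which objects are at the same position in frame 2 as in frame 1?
the red triangle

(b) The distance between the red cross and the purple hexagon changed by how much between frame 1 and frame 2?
-2.7

Distance in frame 1: 14.0. Distance in frame 2: 11.3.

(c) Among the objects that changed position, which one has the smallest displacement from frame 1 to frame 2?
the red hexagon

(moved 1.4)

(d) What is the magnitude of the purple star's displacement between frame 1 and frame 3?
7.2

The purple star moved from (9.3, 17.1) to (12.3, 10.5), a distance of √(3.0² + 6.6²) ≈ 7.2.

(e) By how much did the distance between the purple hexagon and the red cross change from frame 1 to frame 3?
-3.5

Distance in frame 1: 14.0. Distance in frame 3: 10.5.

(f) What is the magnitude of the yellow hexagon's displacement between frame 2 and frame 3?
2.4

The yellow hexagon moved from (6.6, 2.1) to (4.5, 3.3), a distance of √(2.1² + 1.2²) ≈ 2.4.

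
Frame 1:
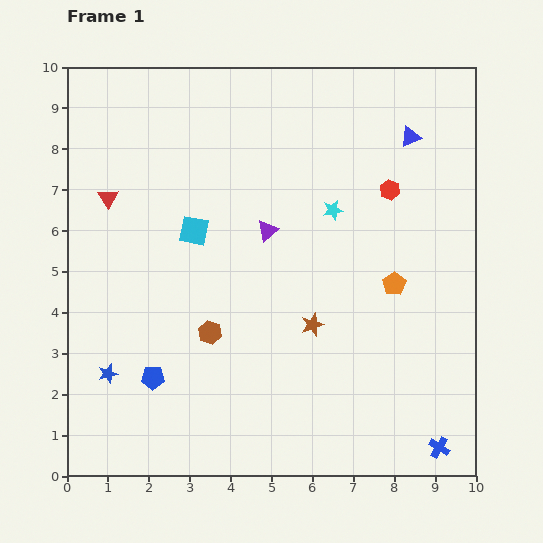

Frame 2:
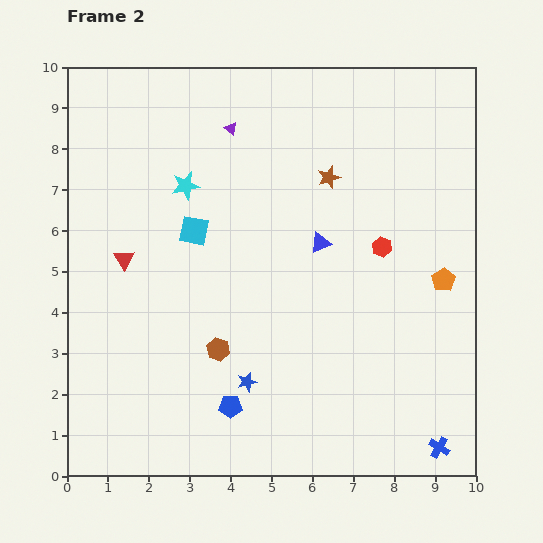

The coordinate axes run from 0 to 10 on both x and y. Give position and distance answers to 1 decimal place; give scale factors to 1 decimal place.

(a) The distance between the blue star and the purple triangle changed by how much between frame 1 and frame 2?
+1.0

Distance in frame 1: 5.2. Distance in frame 2: 6.2.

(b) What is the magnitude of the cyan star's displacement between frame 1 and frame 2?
3.6

The cyan star moved from (6.5, 6.5) to (2.9, 7.1), a distance of √(3.6² + 0.6²) ≈ 3.6.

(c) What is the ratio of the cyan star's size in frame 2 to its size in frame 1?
1.4×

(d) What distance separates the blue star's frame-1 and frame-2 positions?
3.4

The blue star moved from (1.0, 2.5) to (4.4, 2.3), a distance of √(3.4² + 0.2²) ≈ 3.4.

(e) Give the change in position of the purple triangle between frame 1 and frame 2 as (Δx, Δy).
(-0.9, 2.5)

The purple triangle was at (4.9, 6.0) in frame 1 and (4.0, 8.5) in frame 2.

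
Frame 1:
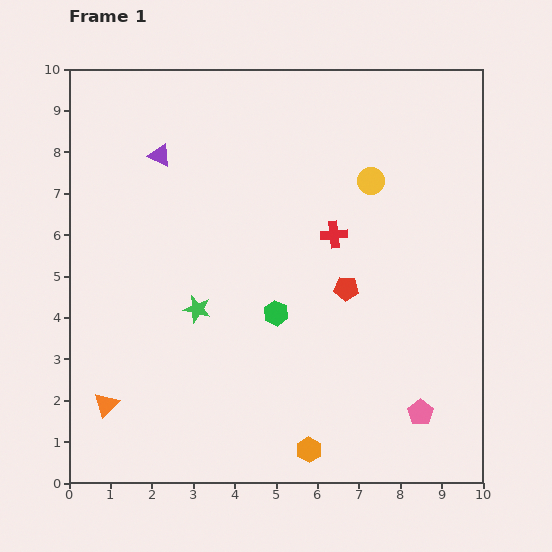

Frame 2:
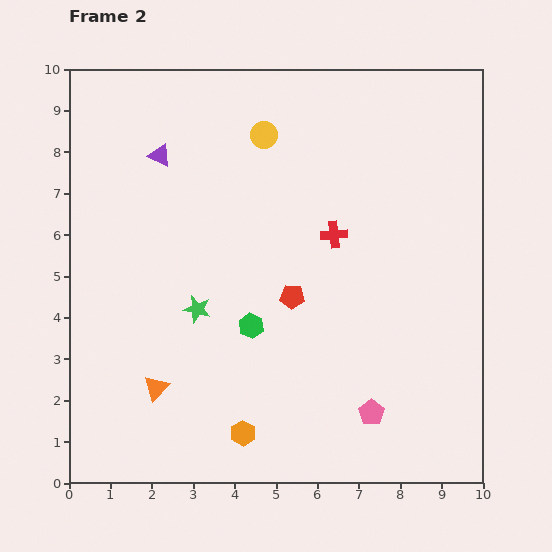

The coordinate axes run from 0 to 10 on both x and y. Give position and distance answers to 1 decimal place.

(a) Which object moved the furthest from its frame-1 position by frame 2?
the yellow circle

(moved 2.8; next 1.6)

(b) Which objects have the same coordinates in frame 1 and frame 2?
the green star, the purple triangle, the red cross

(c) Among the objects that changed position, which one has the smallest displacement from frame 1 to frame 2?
the green hexagon

(moved 0.7)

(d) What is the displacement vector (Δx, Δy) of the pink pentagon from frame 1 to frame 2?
(-1.2, 0.0)

The pink pentagon was at (8.5, 1.7) in frame 1 and (7.3, 1.7) in frame 2.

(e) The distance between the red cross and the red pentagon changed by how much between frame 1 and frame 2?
+0.5

Distance in frame 1: 1.3. Distance in frame 2: 1.8.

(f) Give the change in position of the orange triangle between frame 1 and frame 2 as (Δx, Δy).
(1.2, 0.4)

The orange triangle was at (0.9, 1.9) in frame 1 and (2.1, 2.3) in frame 2.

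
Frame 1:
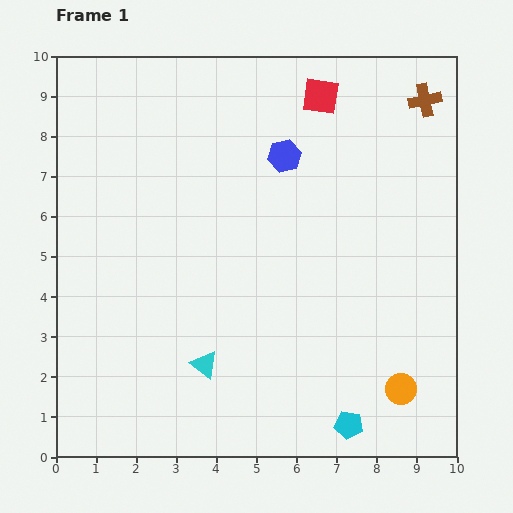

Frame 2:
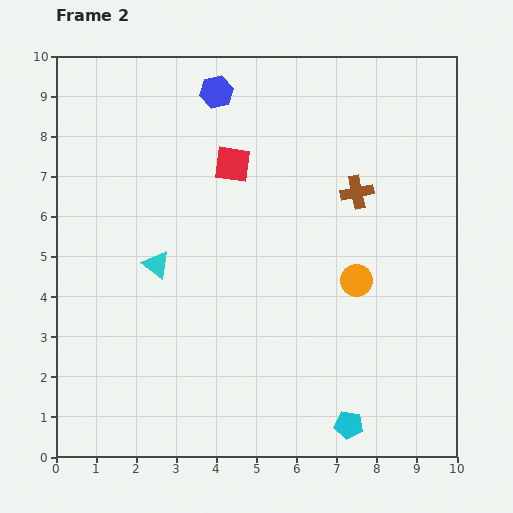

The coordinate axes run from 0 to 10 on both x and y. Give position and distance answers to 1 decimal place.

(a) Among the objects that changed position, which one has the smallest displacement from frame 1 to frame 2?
the blue hexagon

(moved 2.3)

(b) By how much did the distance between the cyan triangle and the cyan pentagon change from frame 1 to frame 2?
+2.3

Distance in frame 1: 3.9. Distance in frame 2: 6.2.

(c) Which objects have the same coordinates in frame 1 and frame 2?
the cyan pentagon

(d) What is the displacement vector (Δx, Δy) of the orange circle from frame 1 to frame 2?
(-1.1, 2.7)

The orange circle was at (8.6, 1.7) in frame 1 and (7.5, 4.4) in frame 2.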